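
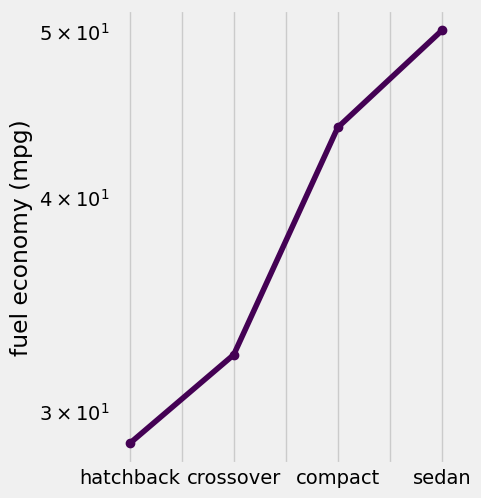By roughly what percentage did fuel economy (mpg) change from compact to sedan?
≈ +13.6%

compact ≈ 44, sedan ≈ 50; (50 − 44) / 44 ≈ +13.6%.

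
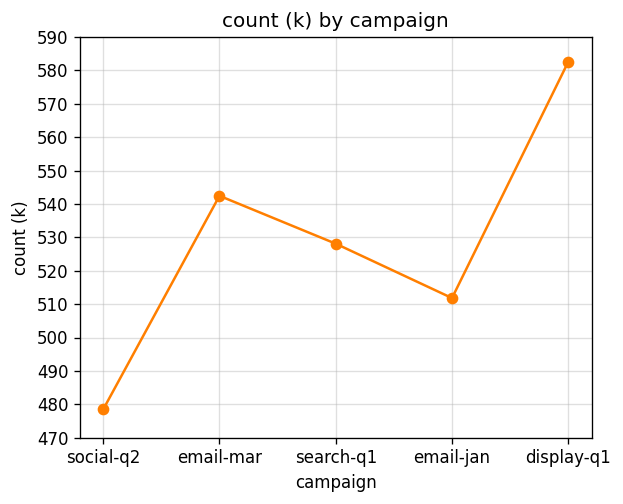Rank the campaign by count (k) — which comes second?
email-mar

Top 3: display-q1 ≈ 580, email-mar ≈ 540, search-q1 ≈ 530.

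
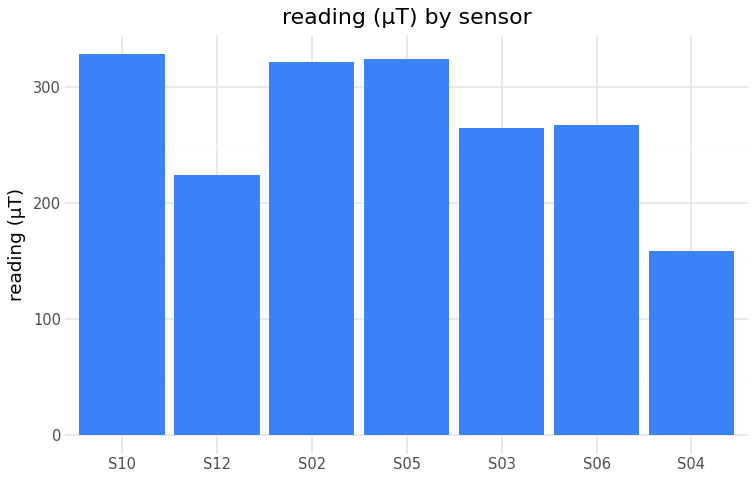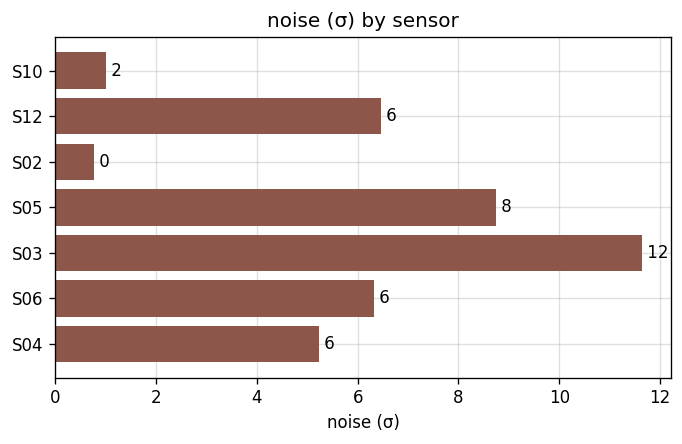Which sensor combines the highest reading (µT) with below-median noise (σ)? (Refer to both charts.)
Chart 2 median noise (σ) ≈ 6; below-median sensors: S10, S02, S04. Among those, S10 has the highest reading (µT) (≈ 350).

S10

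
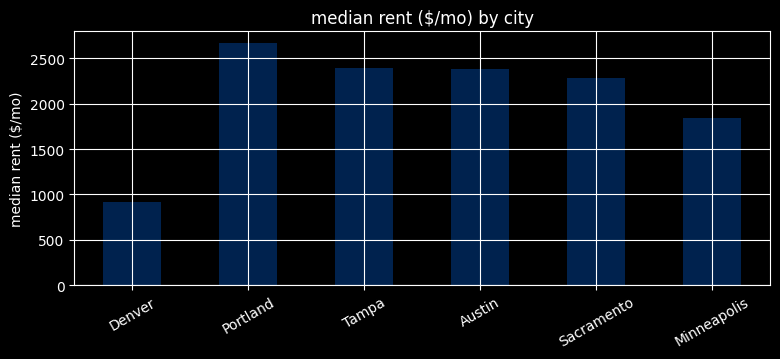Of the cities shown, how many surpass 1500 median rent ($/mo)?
Above 1500: Portland, Tampa, Austin, Sacramento, Minneapolis.

5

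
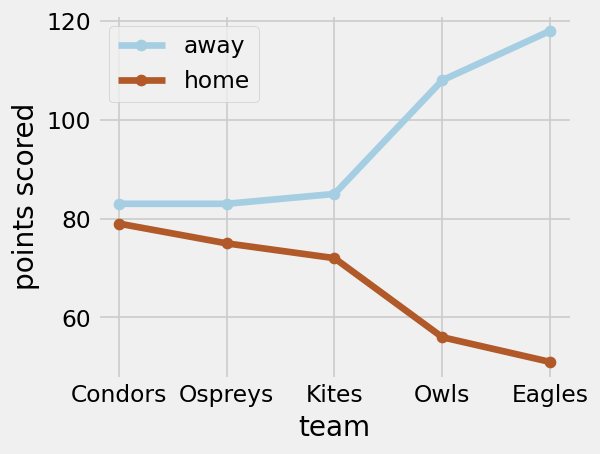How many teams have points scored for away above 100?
Above 100: Owls, Eagles.

2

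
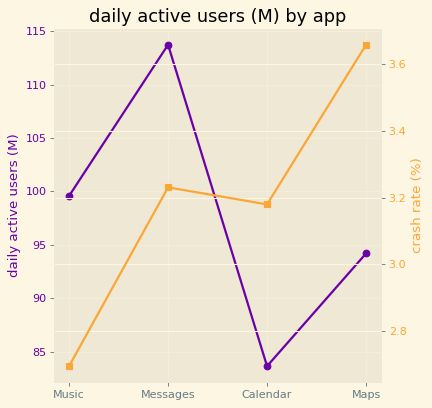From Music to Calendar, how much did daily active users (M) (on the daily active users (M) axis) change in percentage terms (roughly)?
Music ≈ 100, Calendar ≈ 85; (85 − 100) / 100 ≈ -15%.

≈ -15%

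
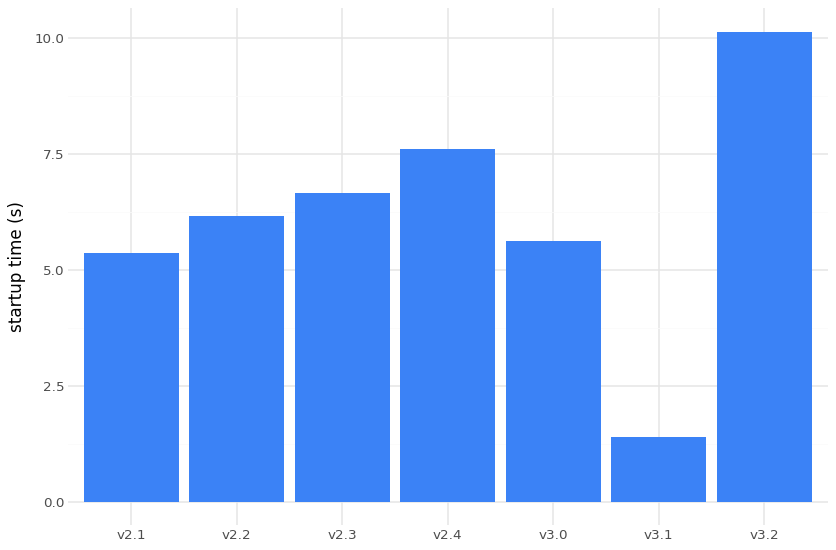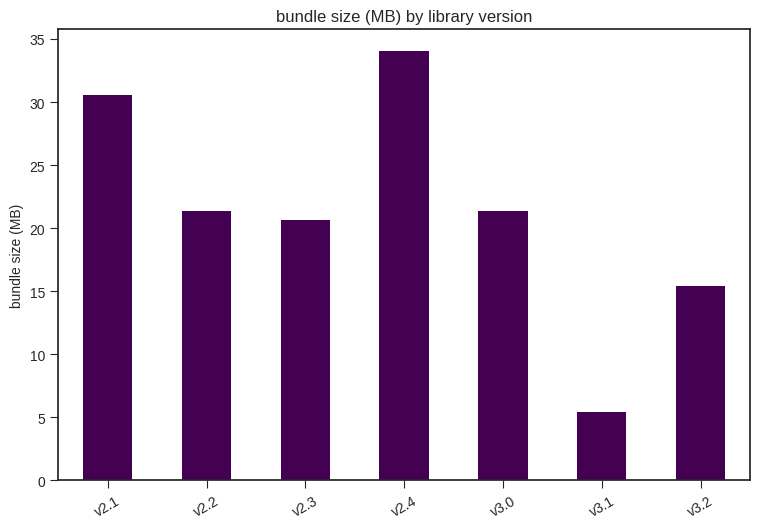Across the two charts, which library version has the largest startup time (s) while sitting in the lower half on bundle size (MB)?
v3.2

Chart 2 median bundle size (MB) ≈ 20; below-median library versions: v2.3, v3.1, v3.2. Among those, v3.2 has the highest startup time (s) (≈ 10).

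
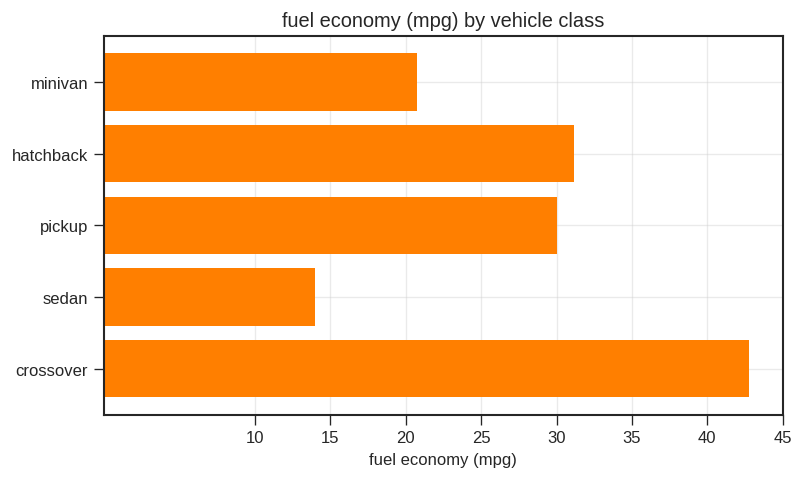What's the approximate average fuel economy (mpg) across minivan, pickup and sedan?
(20 + 30 + 15) / 3 ≈ 22.

≈ 22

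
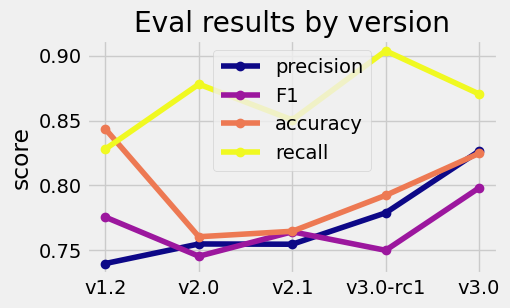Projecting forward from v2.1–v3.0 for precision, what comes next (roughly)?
Last three: 0.76, 0.78, 0.82 → slope ≈ 0.03/step → next ≈ 0.85.

≈ 0.85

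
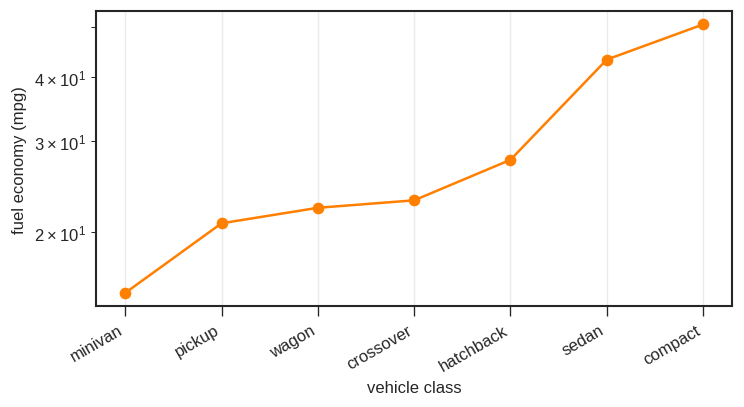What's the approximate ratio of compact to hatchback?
compact ≈ 50, hatchback ≈ 30; 50/30 ≈ 1.67.

≈ 1.67×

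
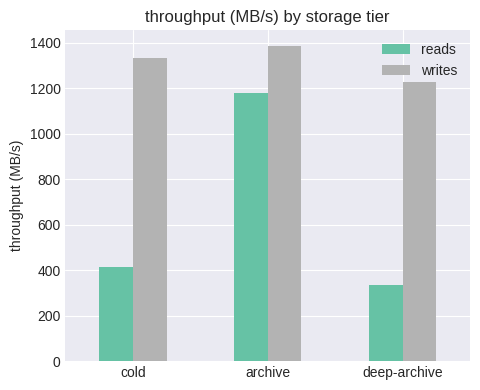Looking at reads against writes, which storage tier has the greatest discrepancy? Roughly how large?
cold: reads ≈ 400, writes ≈ 1400 → gap ≈ 1000. Next-largest (deep-archive) is only ≈ 800.

cold, ≈ 1000 MB/s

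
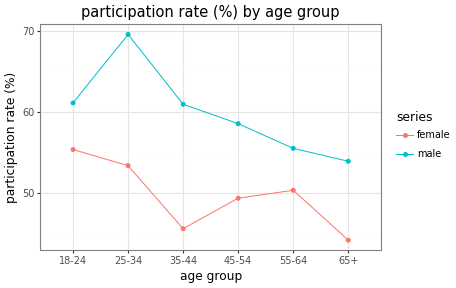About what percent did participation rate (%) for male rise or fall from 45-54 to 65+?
45-54 ≈ 60, 65+ ≈ 55; (55 − 60) / 60 ≈ -8.3%.

≈ -8.3%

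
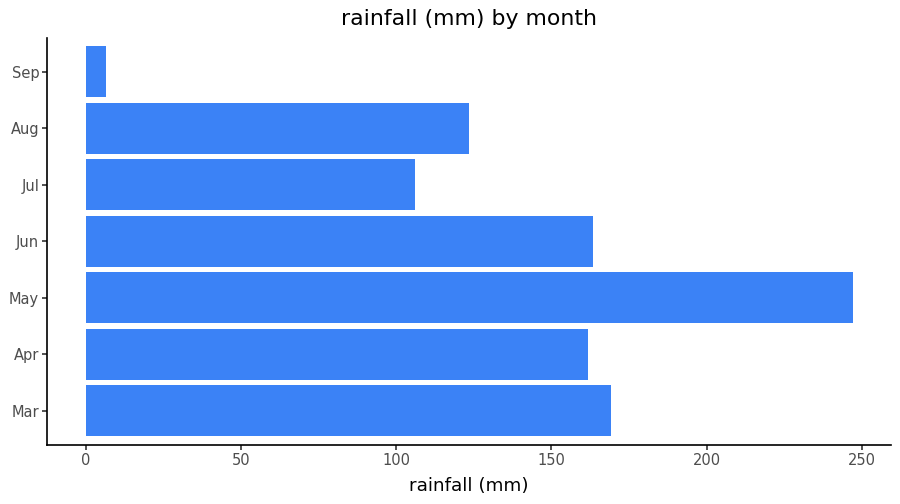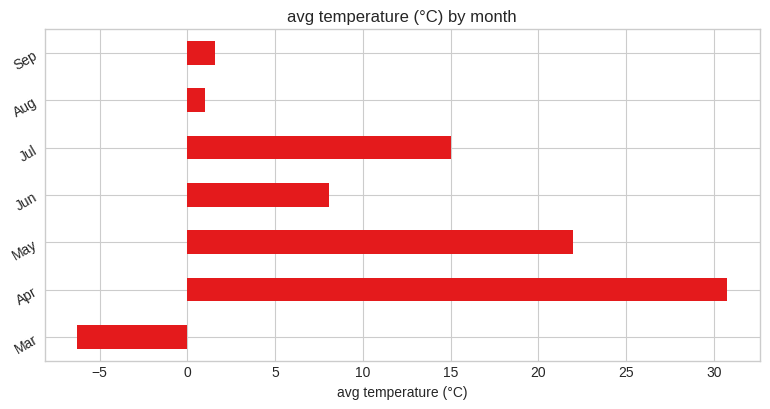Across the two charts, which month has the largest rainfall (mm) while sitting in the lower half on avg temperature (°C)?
Chart 2 median avg temperature (°C) ≈ 10; below-median months: Mar, Aug, Sep. Among those, Mar has the highest rainfall (mm) (≈ 175).

Mar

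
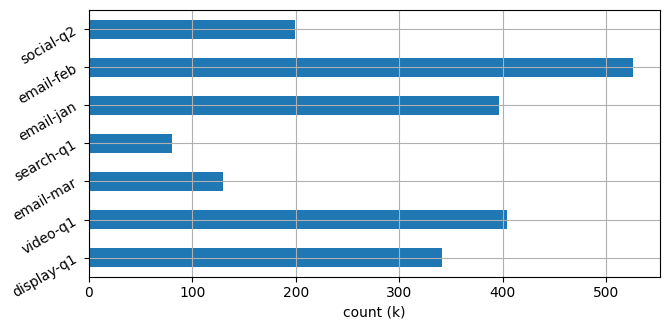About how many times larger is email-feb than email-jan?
email-feb ≈ 550, email-jan ≈ 400; 550/400 ≈ 1.38.

≈ 1.38×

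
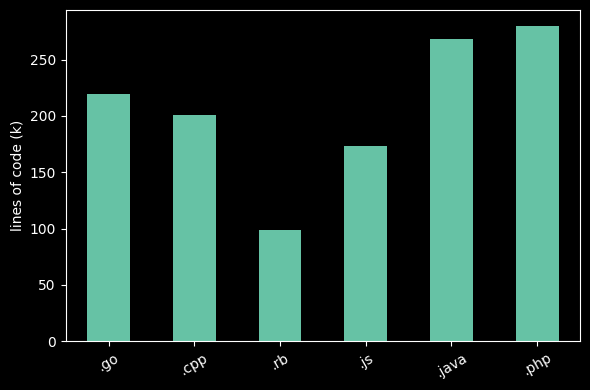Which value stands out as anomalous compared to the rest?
.rb

.rb ≈ 100; the rest sit between ≈ 175 and ≈ 275.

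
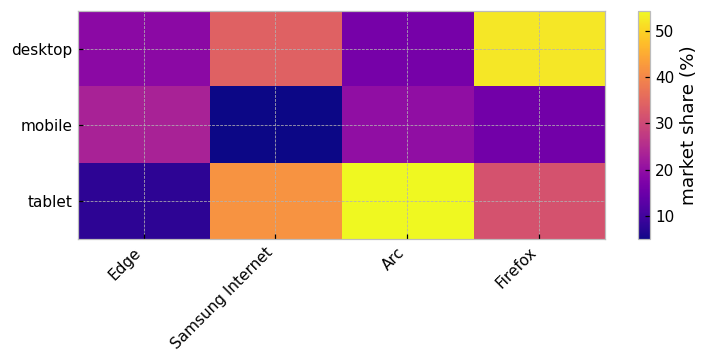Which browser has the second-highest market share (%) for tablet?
Top 3 for tablet: Arc ≈ 55, Samsung Internet ≈ 40, Firefox ≈ 30.

Samsung Internet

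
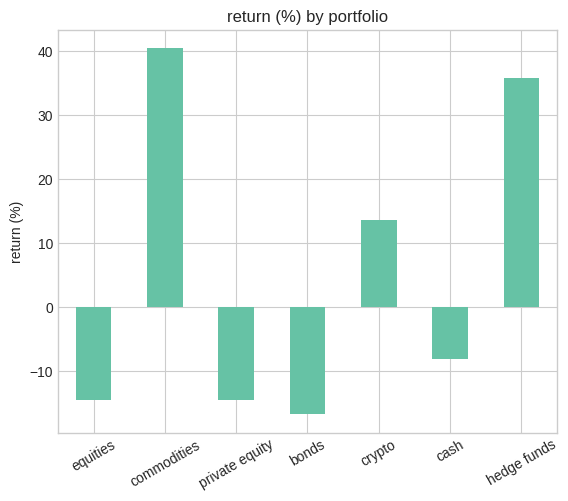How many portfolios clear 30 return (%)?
2

Above 30: commodities, hedge funds.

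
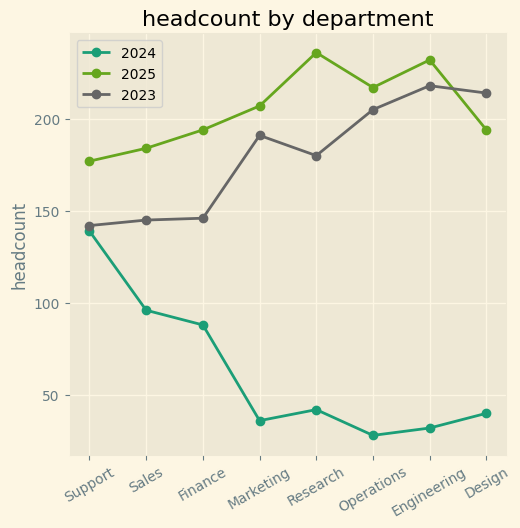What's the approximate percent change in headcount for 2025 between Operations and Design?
≈ -9.1%

Operations ≈ 220, Design ≈ 200; (200 − 220) / 220 ≈ -9.1%.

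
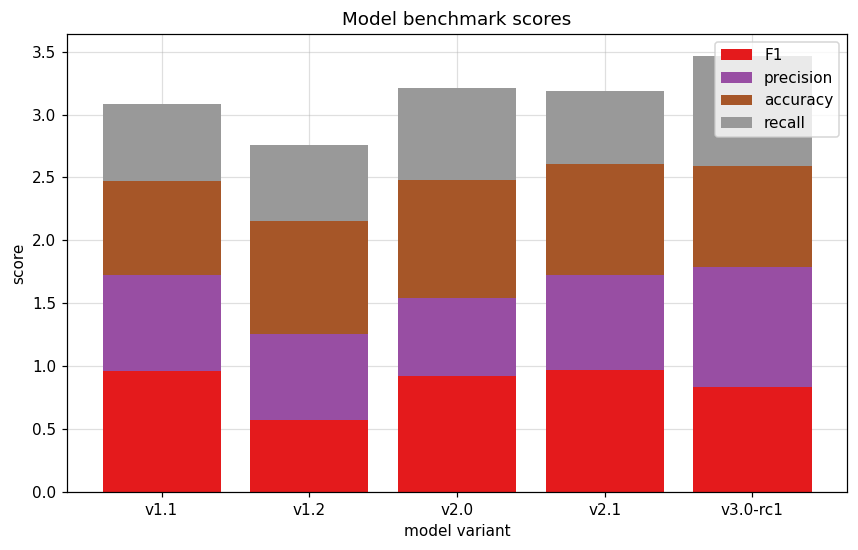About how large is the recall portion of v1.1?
≈ 0.5

recall top ≈ 3.0, bottom ≈ 2.5; segment ≈ 0.5.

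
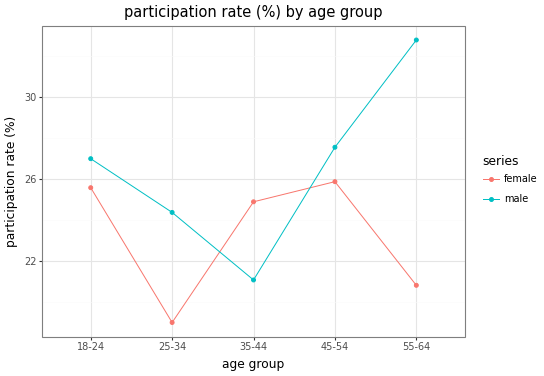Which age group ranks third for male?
18-24

Top 4 for male: 55-64 ≈ 32, 45-54 ≈ 28, 18-24 ≈ 26, 25-34 ≈ 24.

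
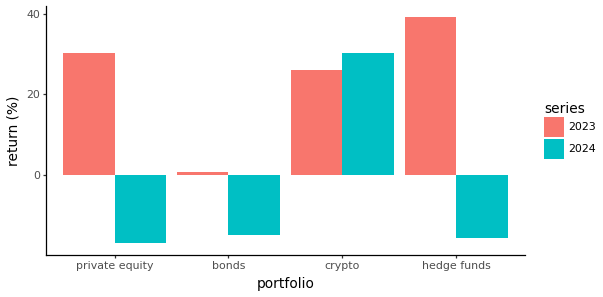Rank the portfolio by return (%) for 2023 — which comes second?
Top 3 for 2023: hedge funds ≈ 40, private equity ≈ 30, crypto ≈ 25.

private equity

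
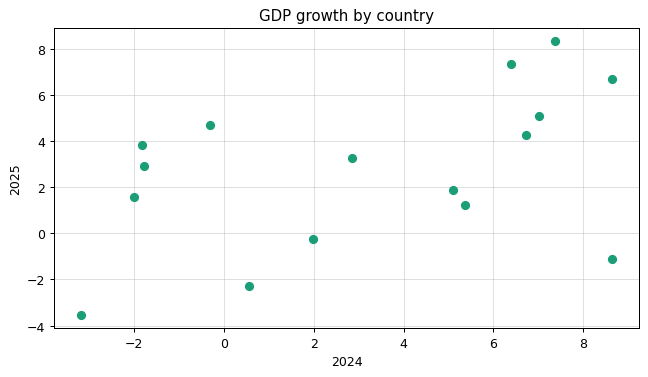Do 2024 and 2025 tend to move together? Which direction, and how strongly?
positive, moderate

Points are positively correlated; moderate (|r| ≈ 0.5).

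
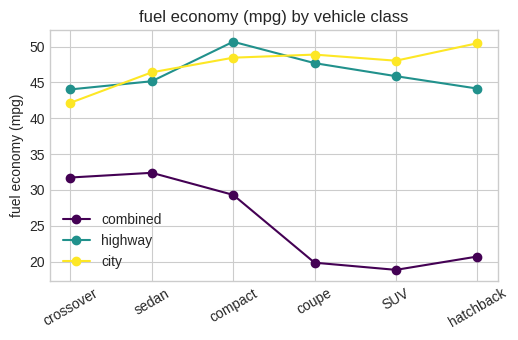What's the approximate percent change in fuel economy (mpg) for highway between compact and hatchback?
compact ≈ 50, hatchback ≈ 45; (45 − 50) / 50 ≈ -10%.

≈ -10%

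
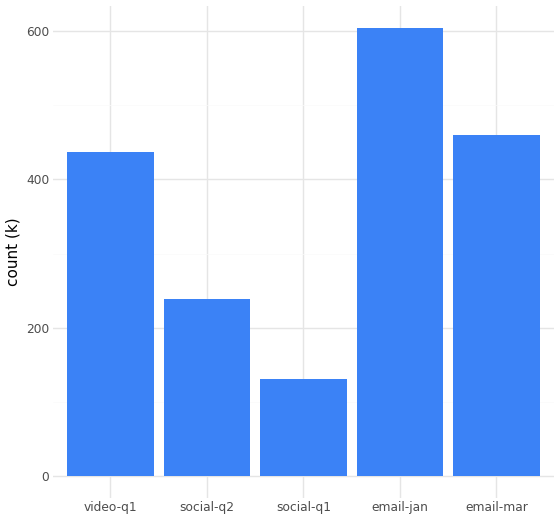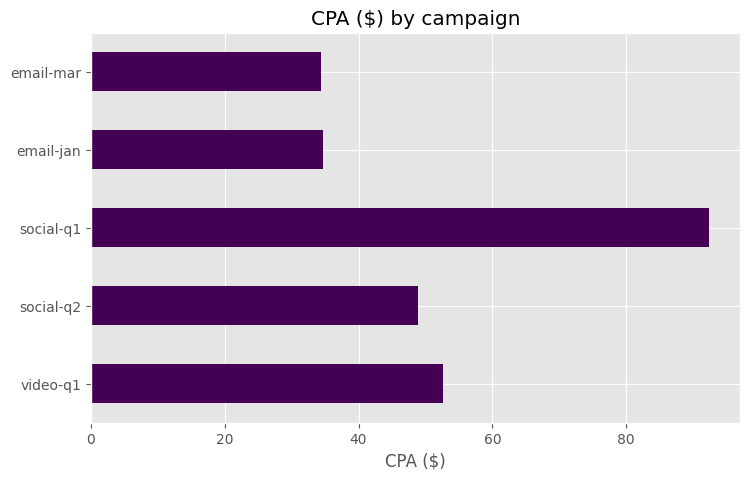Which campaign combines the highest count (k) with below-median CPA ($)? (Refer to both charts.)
Chart 2 median CPA ($) ≈ 50; below-median campaigns: email-jan, email-mar. Among those, email-jan has the highest count (k) (≈ 600).

email-jan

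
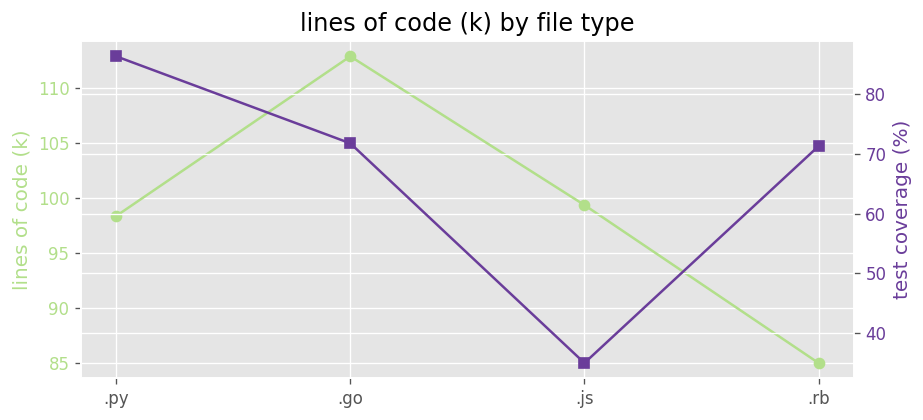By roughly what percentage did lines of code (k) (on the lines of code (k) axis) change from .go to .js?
≈ -13%

.go ≈ 115, .js ≈ 100; (100 − 115) / 115 ≈ -13%.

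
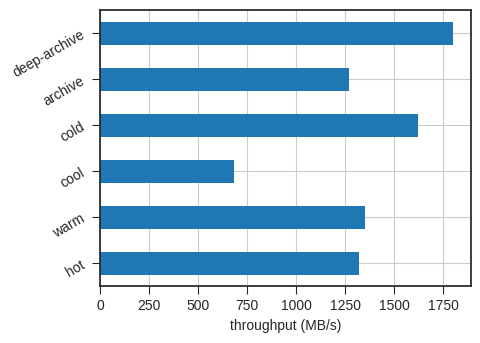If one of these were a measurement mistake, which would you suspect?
cool ≈ 600; the rest sit between ≈ 1200 and ≈ 1800.

cool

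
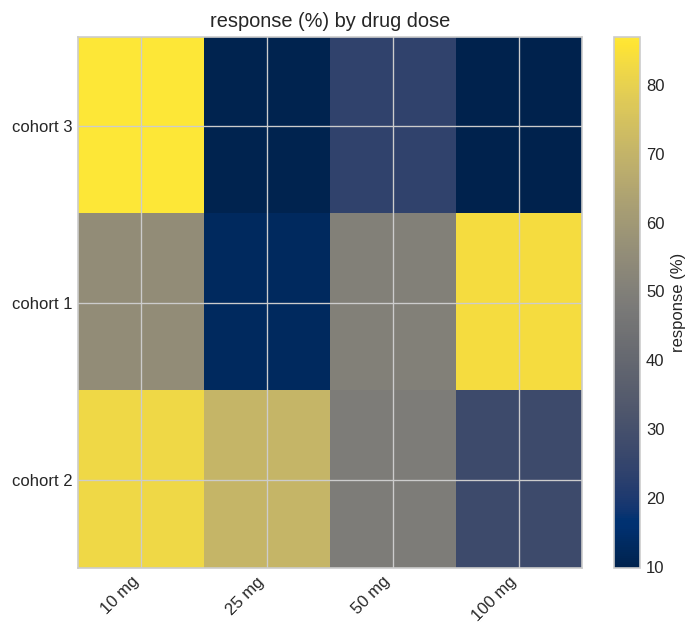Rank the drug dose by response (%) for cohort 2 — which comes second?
Top 3 for cohort 2: 10 mg ≈ 80, 25 mg ≈ 70, 50 mg ≈ 50.

25 mg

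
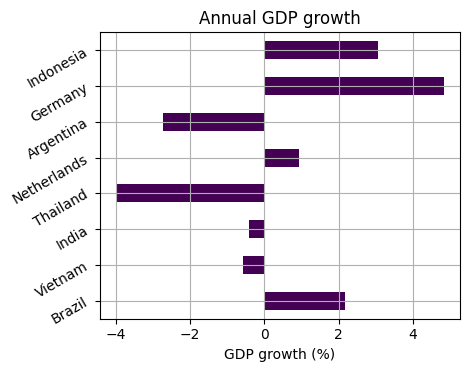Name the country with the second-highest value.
Indonesia

Top 3: Germany ≈ 5, Indonesia ≈ 3, Brazil ≈ 2.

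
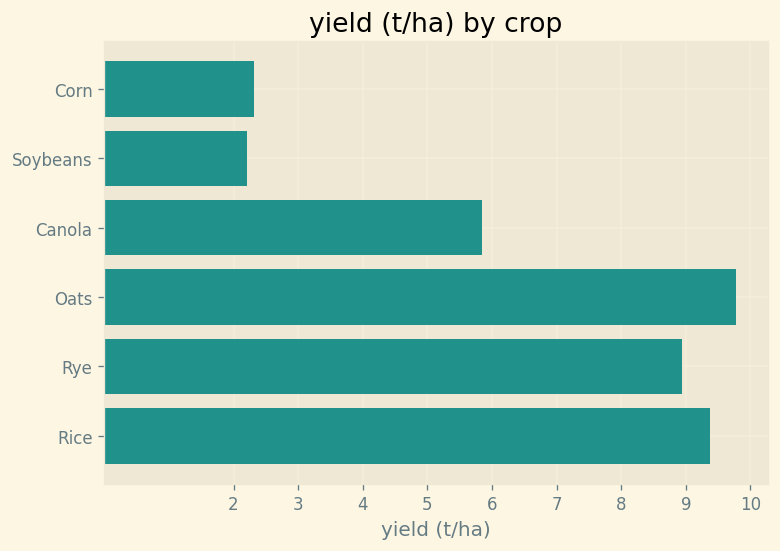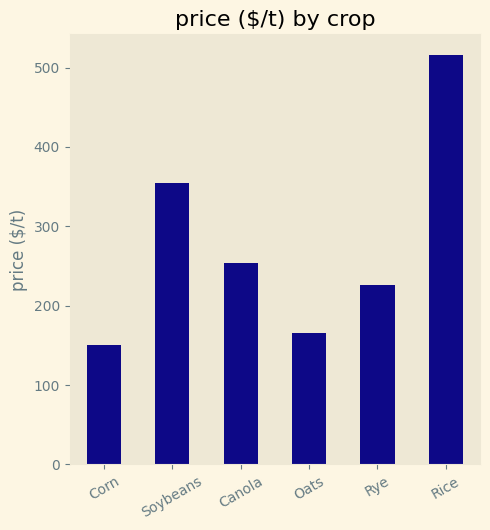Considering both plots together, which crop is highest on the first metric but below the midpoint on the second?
Oats

Chart 2 median price ($/t) ≈ 250; below-median crops: Corn, Oats, Rye. Among those, Oats has the highest yield (t/ha) (≈ 10).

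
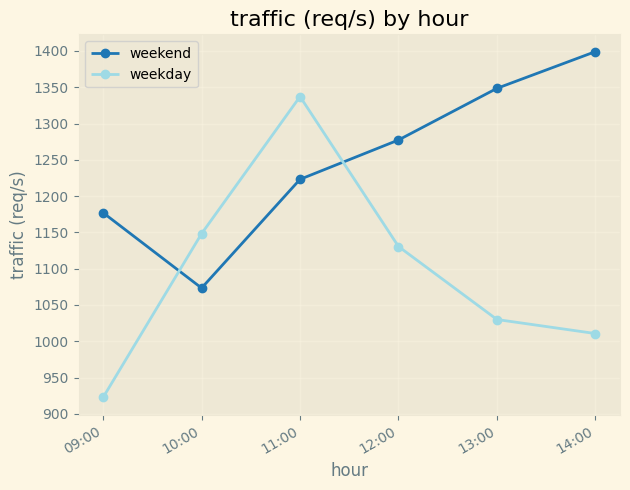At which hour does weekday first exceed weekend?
09:00: weekday ≈ 900 vs weekend ≈ 1200 (not yet); 10:00: weekday ≈ 1150 vs weekend ≈ 1050 (first crossover).

10:00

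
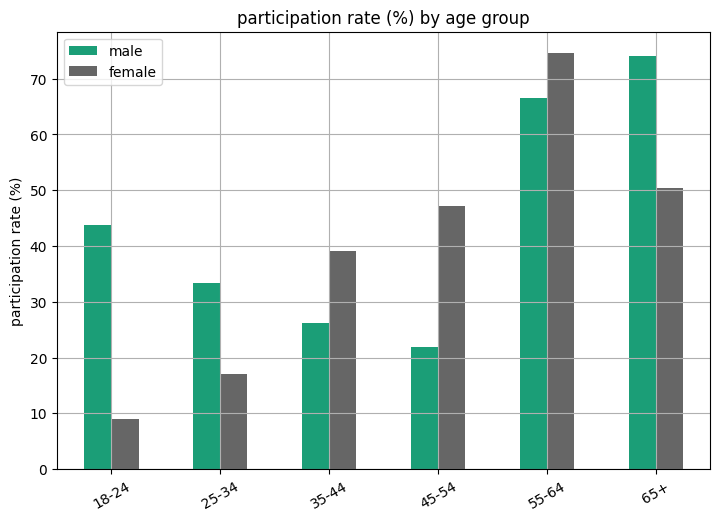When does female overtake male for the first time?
35-44

25-34: female ≈ 20 vs male ≈ 30 (not yet); 35-44: female ≈ 40 vs male ≈ 30 (first crossover).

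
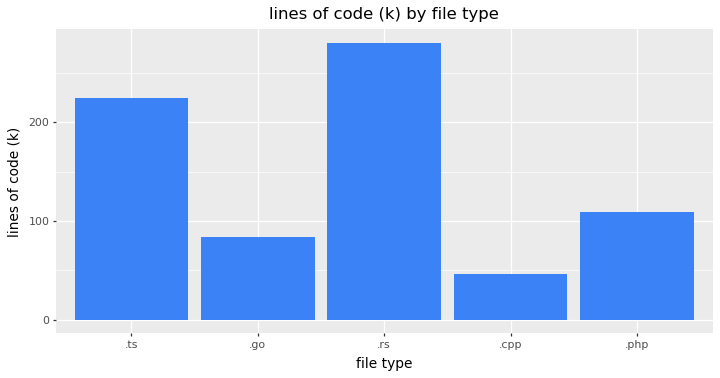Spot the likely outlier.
.rs

.rs ≈ 275; the rest sit between ≈ 50 and ≈ 225.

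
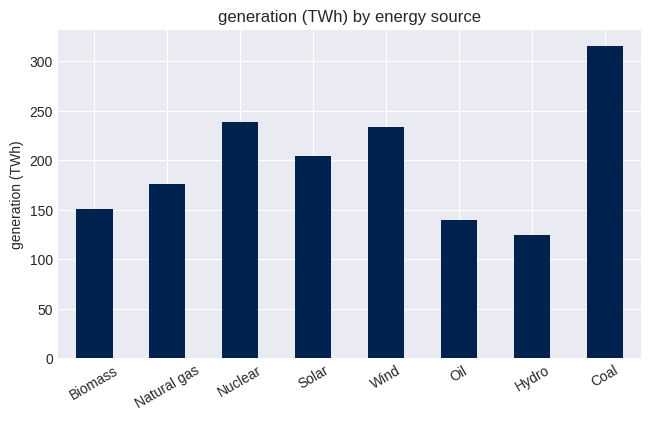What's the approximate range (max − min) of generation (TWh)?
Max Coal ≈ 300, min Hydro ≈ 100; range ≈ 200.

≈ 200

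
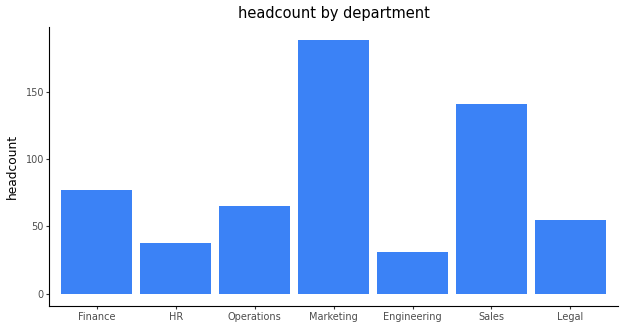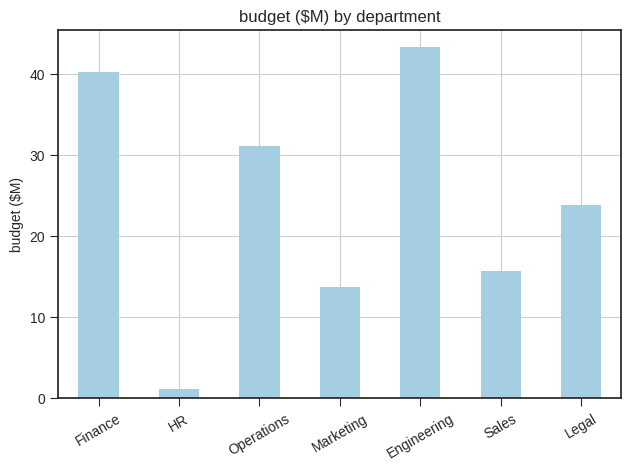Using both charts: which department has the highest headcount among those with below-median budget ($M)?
Marketing

Chart 2 median budget ($M) ≈ 25; below-median departments: HR, Marketing, Sales. Among those, Marketing has the highest headcount (≈ 180).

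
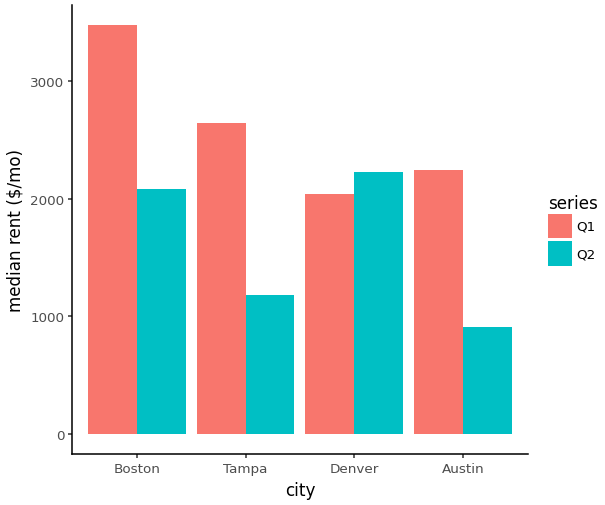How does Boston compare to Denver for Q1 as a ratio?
Boston ≈ 3500, Denver ≈ 2000; 3500/2000 ≈ 1.75.

≈ 1.75×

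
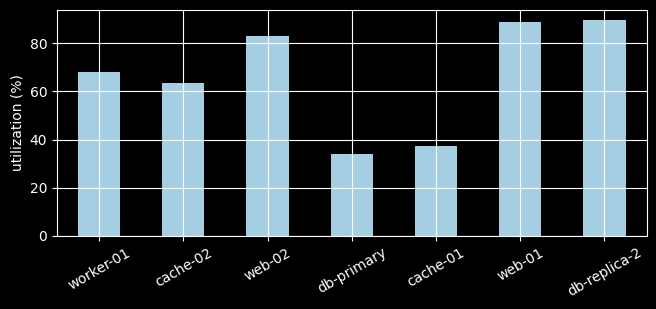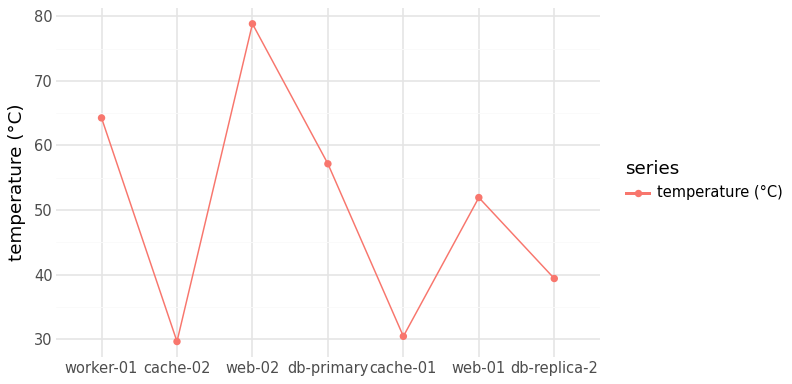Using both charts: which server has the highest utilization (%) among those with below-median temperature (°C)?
db-replica-2

Chart 2 median temperature (°C) ≈ 50; below-median servers: cache-02, cache-01, db-replica-2. Among those, db-replica-2 has the highest utilization (%) (≈ 90).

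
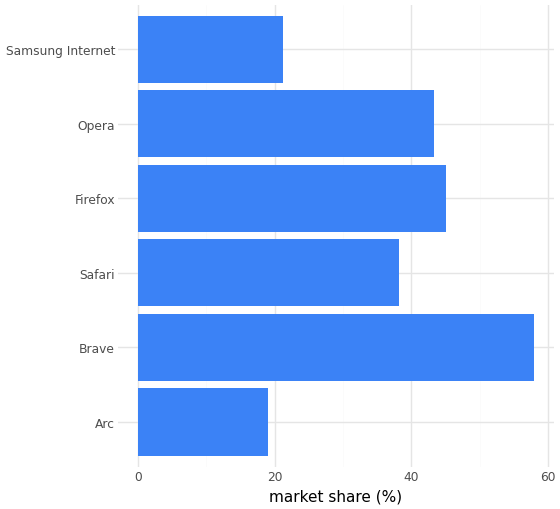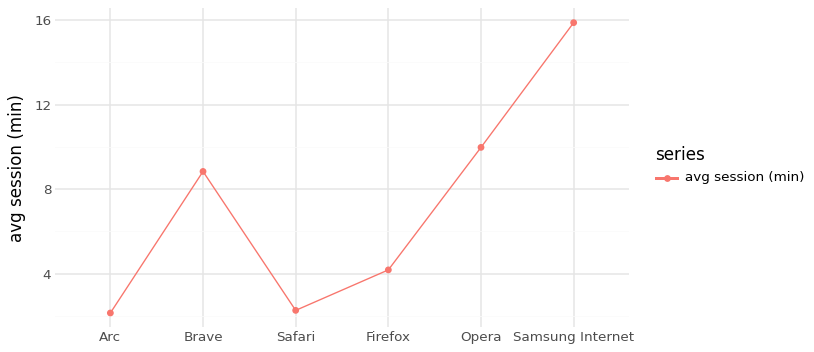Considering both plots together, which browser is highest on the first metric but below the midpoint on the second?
Chart 2 median avg session (min) ≈ 6; below-median browsers: Arc, Safari, Firefox. Among those, Firefox has the highest market share (%) (≈ 50).

Firefox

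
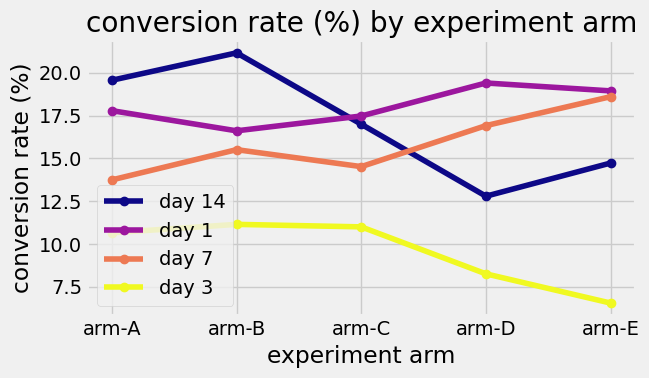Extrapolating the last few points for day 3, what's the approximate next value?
Last three: 12, 8, 6 → slope ≈ -3/step → next ≈ 3.

≈ 3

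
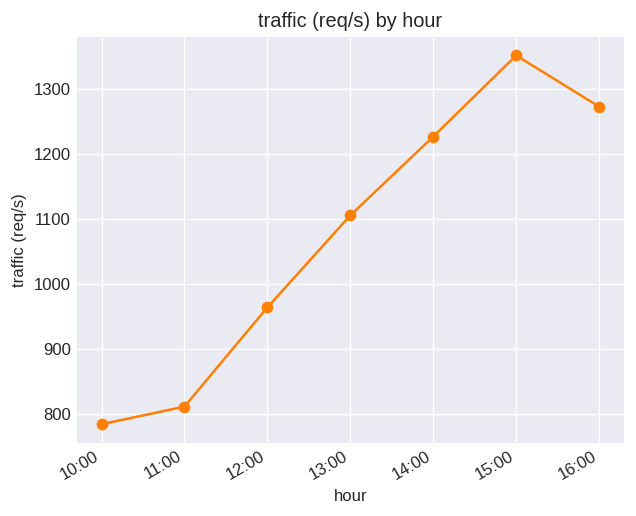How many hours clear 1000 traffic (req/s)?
4

Above 1000: 13:00, 14:00, 15:00, 16:00.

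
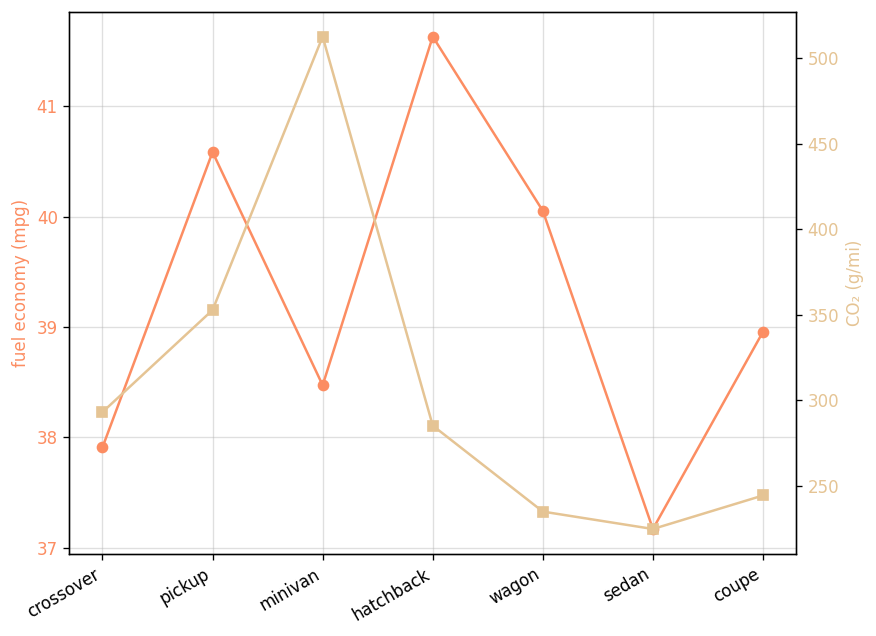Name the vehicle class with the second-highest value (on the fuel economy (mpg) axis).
pickup

Top 3 (on the fuel economy (mpg) axis): hatchback ≈ 41.5, pickup ≈ 40.5, wagon ≈ 40.0.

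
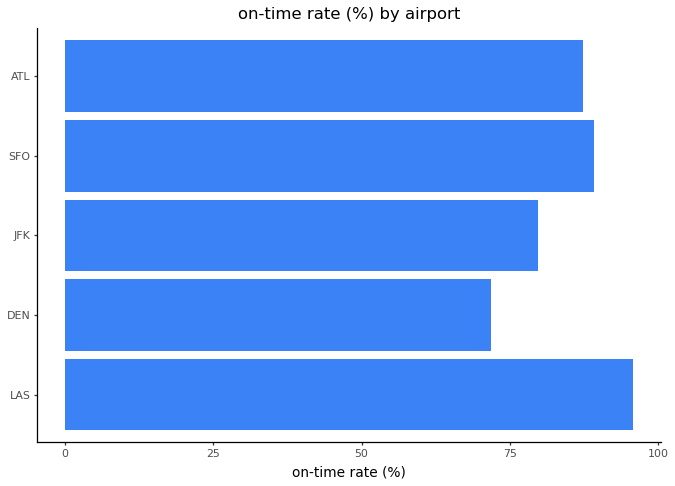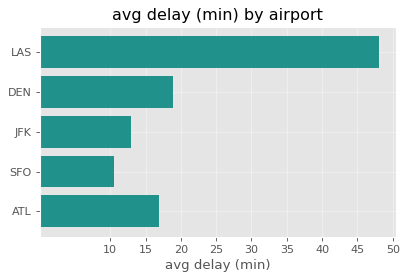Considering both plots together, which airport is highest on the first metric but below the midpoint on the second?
SFO

Chart 2 median avg delay (min) ≈ 15; below-median airports: JFK, SFO. Among those, SFO has the highest on-time rate (%) (≈ 90).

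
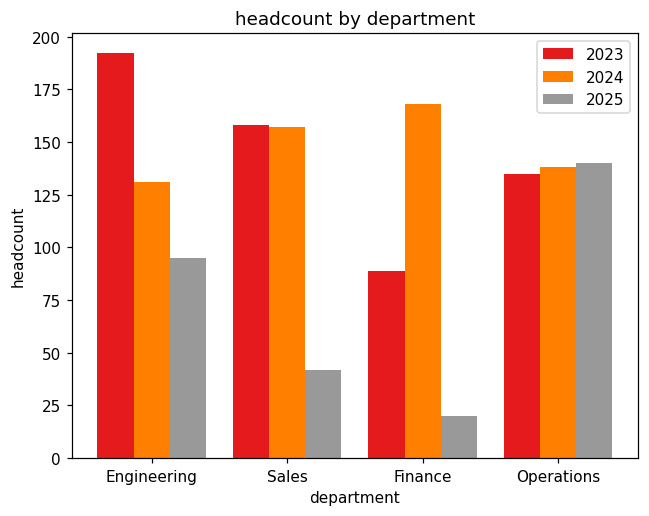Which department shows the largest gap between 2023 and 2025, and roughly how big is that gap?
Sales: 2023 ≈ 160, 2025 ≈ 40 → gap ≈ 120. Next-largest (Engineering) is only ≈ 100.

Sales, ≈ 120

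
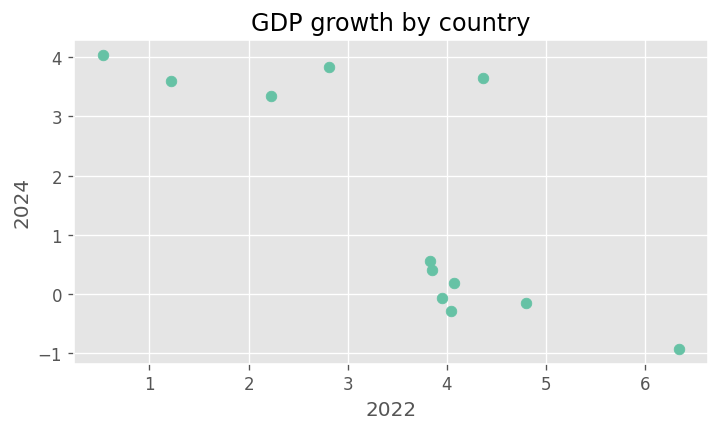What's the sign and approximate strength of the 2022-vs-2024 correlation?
Points are negatively correlated; strong (|r| ≈ 0.8).

negative, strong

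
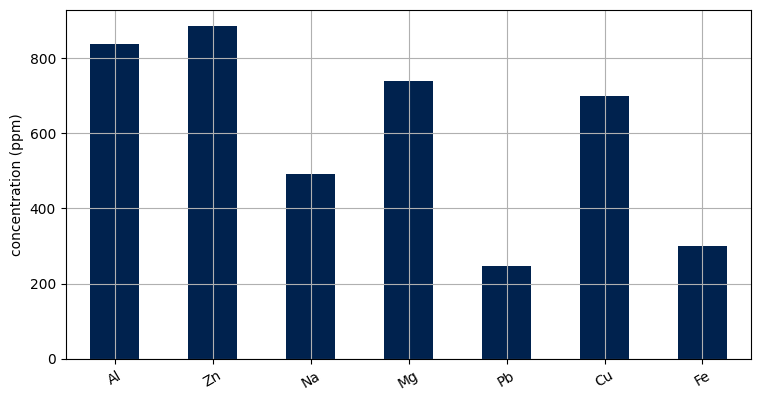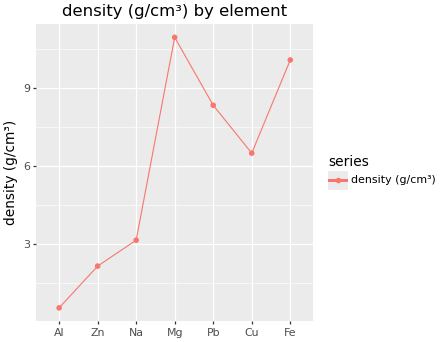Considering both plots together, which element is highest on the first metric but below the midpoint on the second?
Zn

Chart 2 median density (g/cm³) ≈ 6; below-median elements: Al, Zn, Na. Among those, Zn has the highest concentration (ppm) (≈ 900).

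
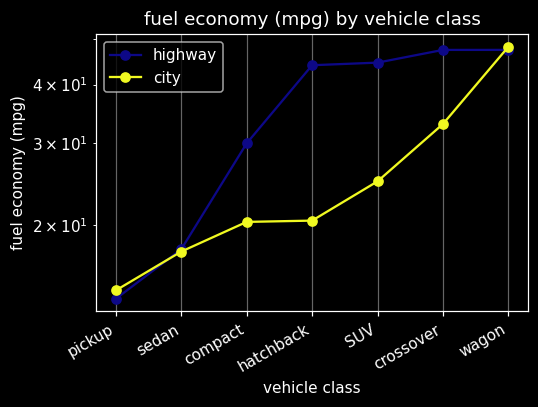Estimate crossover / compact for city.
≈ 1.75×

crossover ≈ 35, compact ≈ 20; 35/20 ≈ 1.75.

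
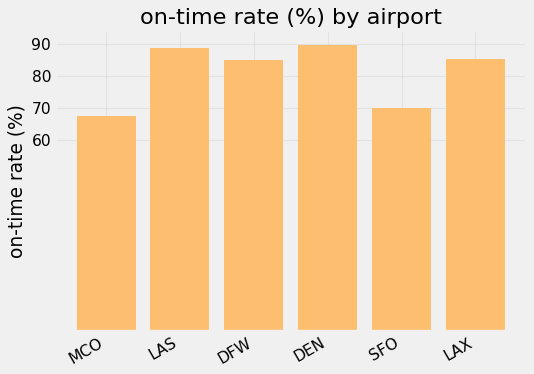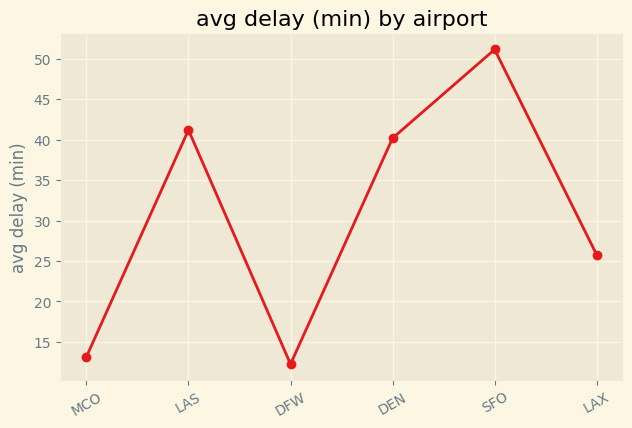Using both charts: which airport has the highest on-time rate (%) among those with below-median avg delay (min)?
LAX

Chart 2 median avg delay (min) ≈ 35; below-median airports: MCO, DFW, LAX. Among those, LAX has the highest on-time rate (%) (≈ 90).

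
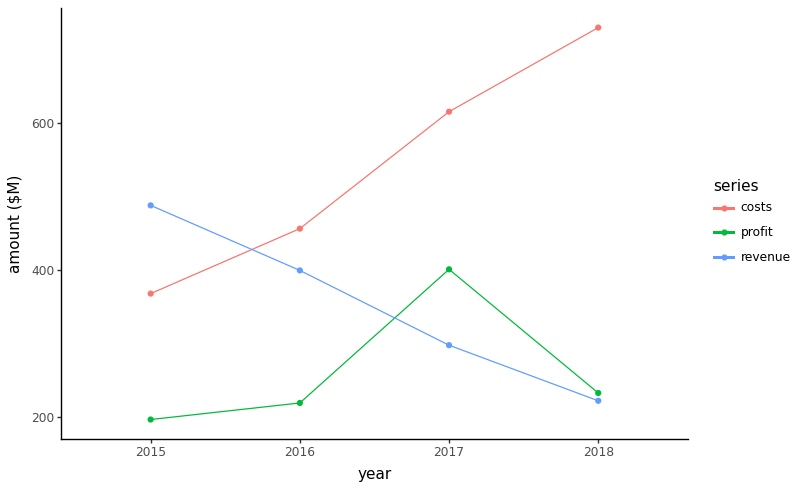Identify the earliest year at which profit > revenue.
2016: profit ≈ 200 vs revenue ≈ 400 (not yet); 2017: profit ≈ 400 vs revenue ≈ 300 (first crossover).

2017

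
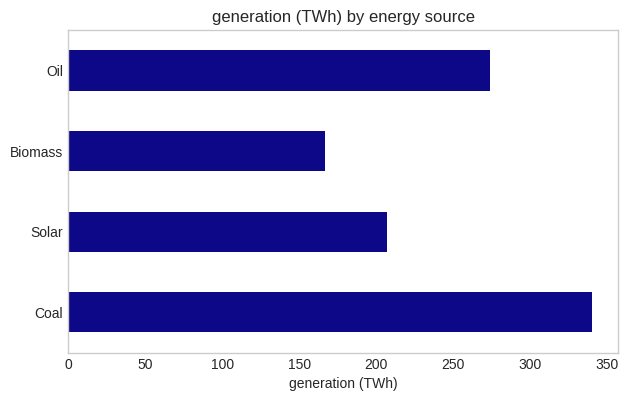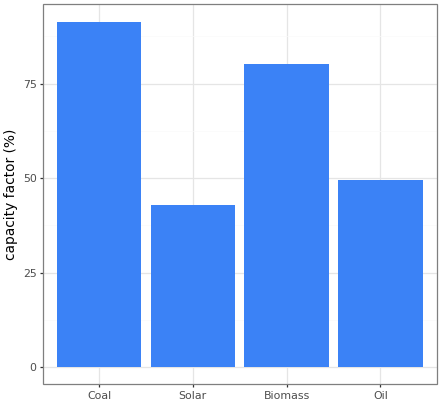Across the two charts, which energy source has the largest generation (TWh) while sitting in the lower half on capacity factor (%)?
Chart 2 median capacity factor (%) ≈ 60; below-median energy sources: Solar, Oil. Among those, Oil has the highest generation (TWh) (≈ 250).

Oil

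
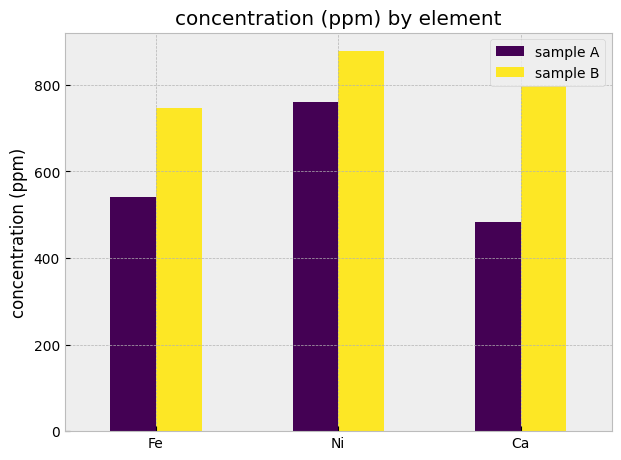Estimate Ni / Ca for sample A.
Ni ≈ 800, Ca ≈ 500; 800/500 ≈ 1.6.

≈ 1.6×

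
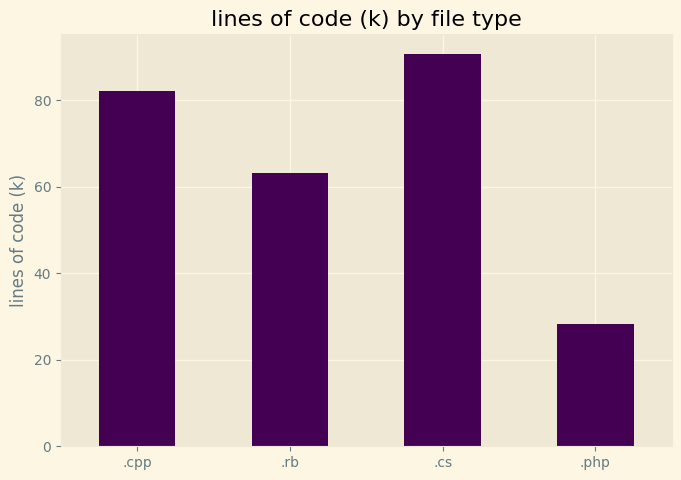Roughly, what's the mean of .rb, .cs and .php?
≈ 60

(60 + 90 + 30) / 3 ≈ 60.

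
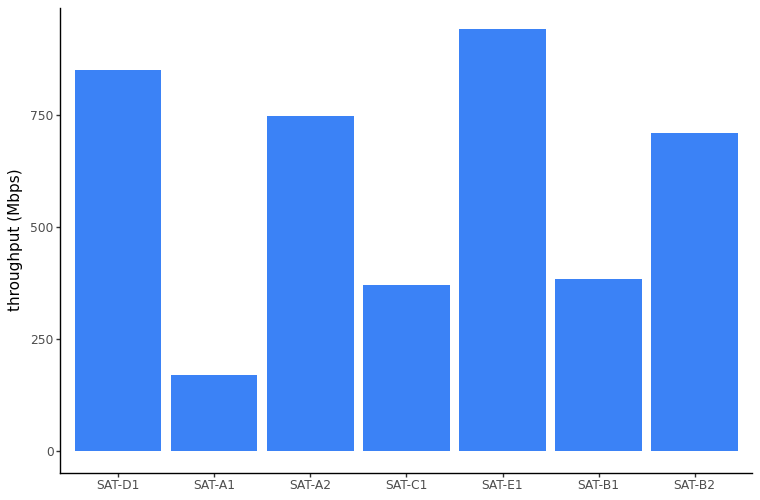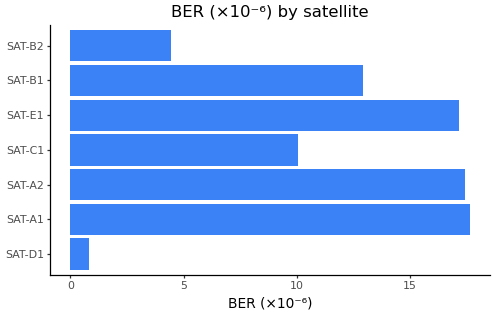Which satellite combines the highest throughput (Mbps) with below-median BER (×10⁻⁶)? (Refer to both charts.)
Chart 2 median BER (×10⁻⁶) ≈ 12; below-median satellites: SAT-D1, SAT-C1, SAT-B2. Among those, SAT-D1 has the highest throughput (Mbps) (≈ 800).

SAT-D1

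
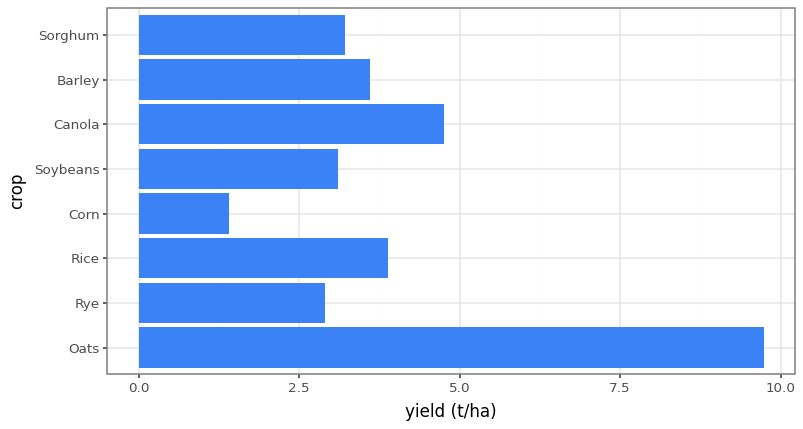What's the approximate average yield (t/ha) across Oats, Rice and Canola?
≈ 6

(10 + 4 + 5) / 3 ≈ 6.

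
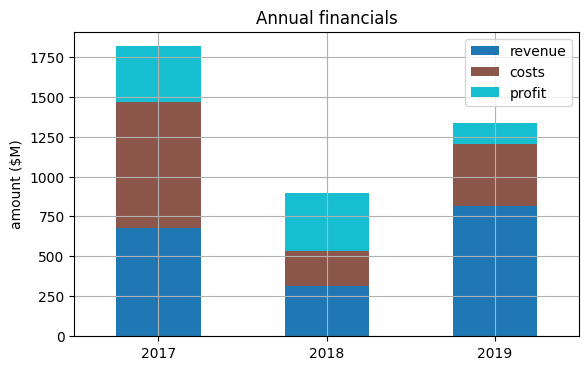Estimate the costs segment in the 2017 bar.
≈ 800

costs top ≈ 1400, bottom ≈ 600; segment ≈ 800.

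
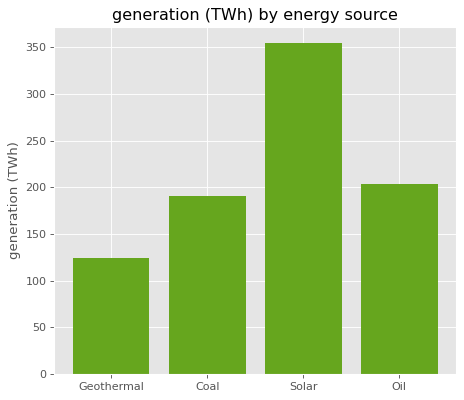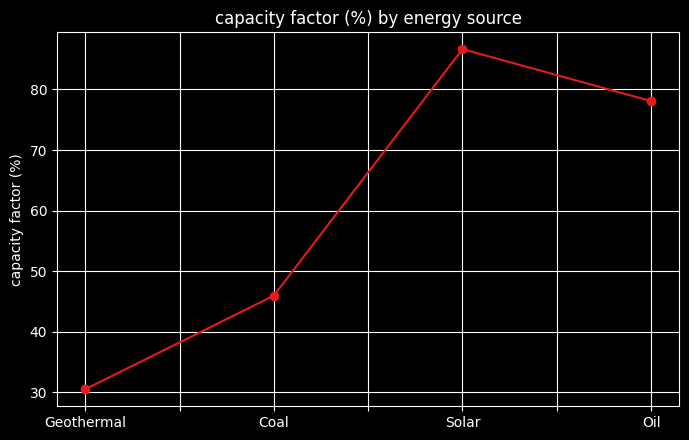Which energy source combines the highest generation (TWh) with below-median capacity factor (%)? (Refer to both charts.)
Coal

Chart 2 median capacity factor (%) ≈ 60; below-median energy sources: Geothermal, Coal. Among those, Coal has the highest generation (TWh) (≈ 200).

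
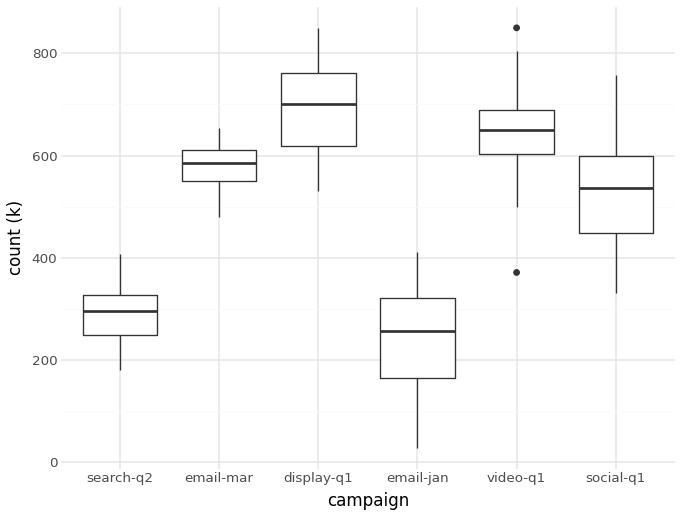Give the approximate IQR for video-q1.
Q3 ≈ 700, Q1 ≈ 600; IQR ≈ 100.

≈ 100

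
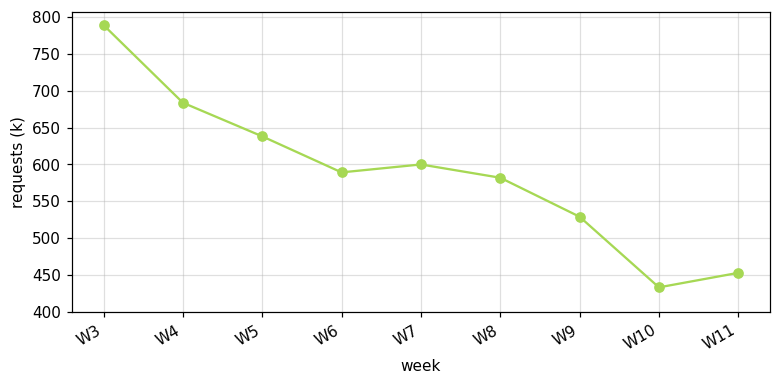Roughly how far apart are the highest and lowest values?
Max W3 ≈ 800, min W10 ≈ 450; range ≈ 350.

≈ 350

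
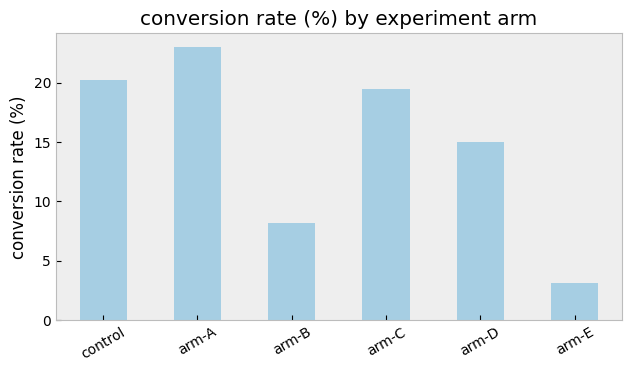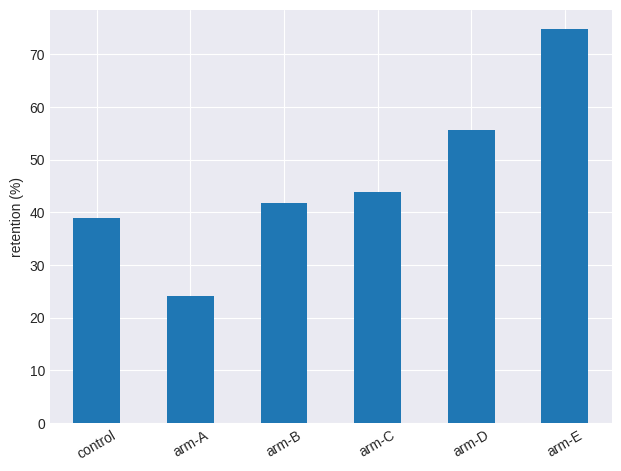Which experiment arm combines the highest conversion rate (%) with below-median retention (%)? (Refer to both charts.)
Chart 2 median retention (%) ≈ 40; below-median experiment arms: control, arm-A, arm-B. Among those, arm-A has the highest conversion rate (%) (≈ 25).

arm-A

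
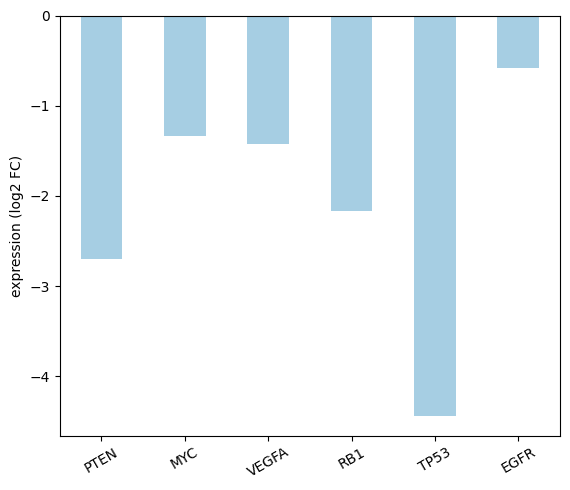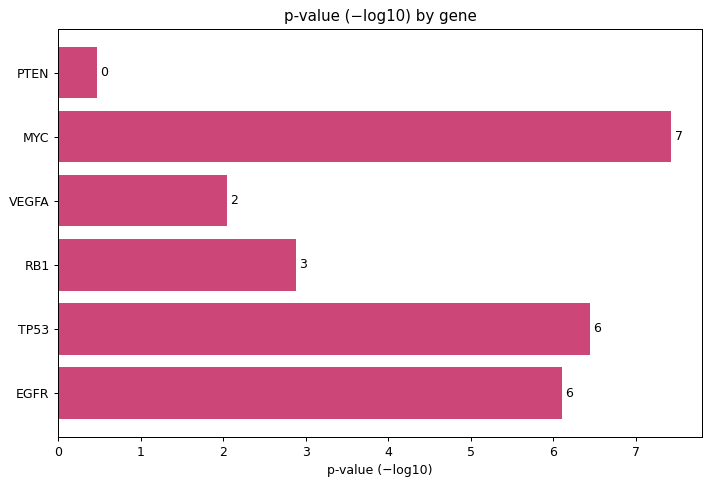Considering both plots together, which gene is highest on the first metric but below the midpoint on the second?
VEGFA

Chart 2 median p-value (−log10) ≈ 4; below-median genes: PTEN, VEGFA, RB1. Among those, VEGFA has the highest expression (log2 FC) (≈ -1).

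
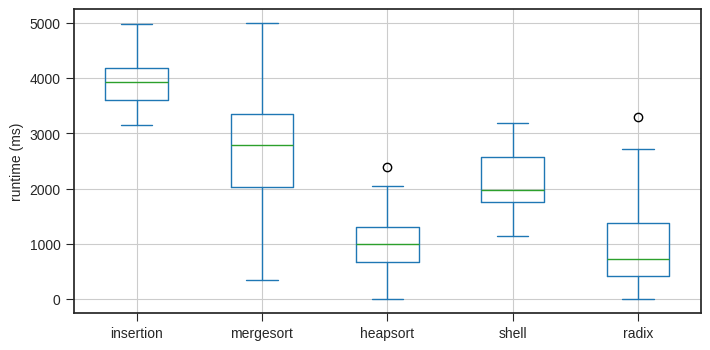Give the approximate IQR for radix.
Q3 ≈ 1500, Q1 ≈ 500; IQR ≈ 1000.

≈ 1000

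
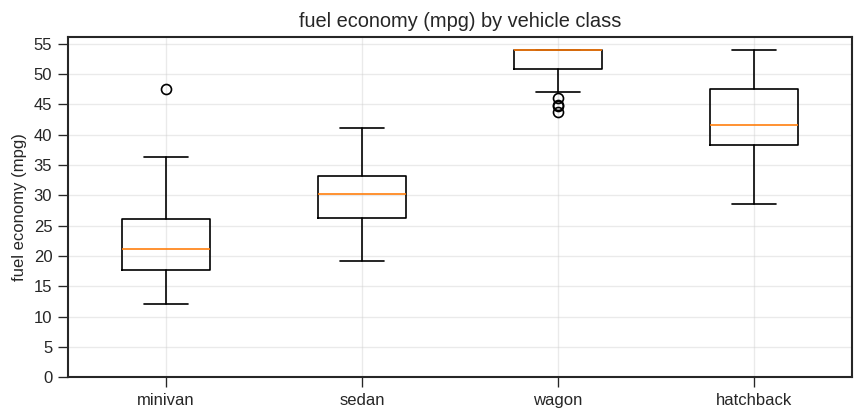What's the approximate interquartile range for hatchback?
Q3 ≈ 50, Q1 ≈ 40; IQR ≈ 10.

≈ 10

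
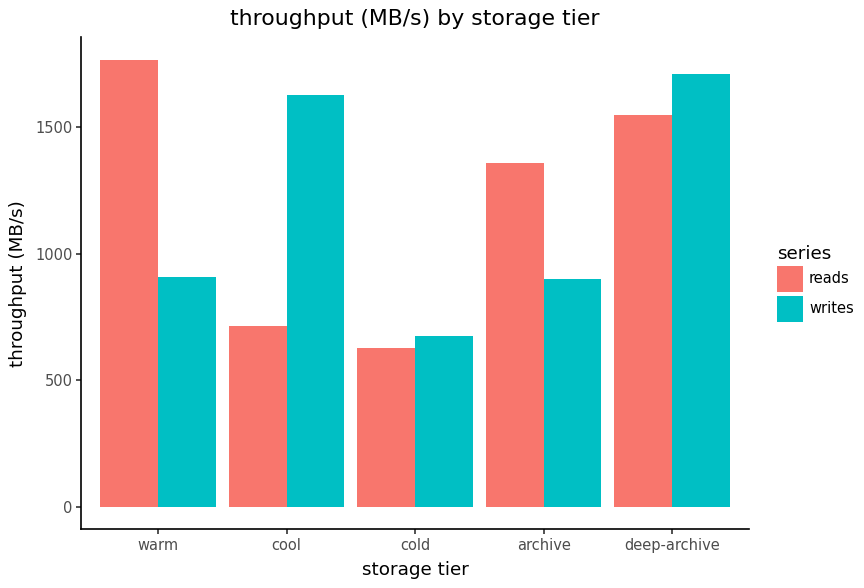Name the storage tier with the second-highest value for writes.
cool

Top 3 for writes: deep-archive ≈ 1800, cool ≈ 1600, warm ≈ 1000.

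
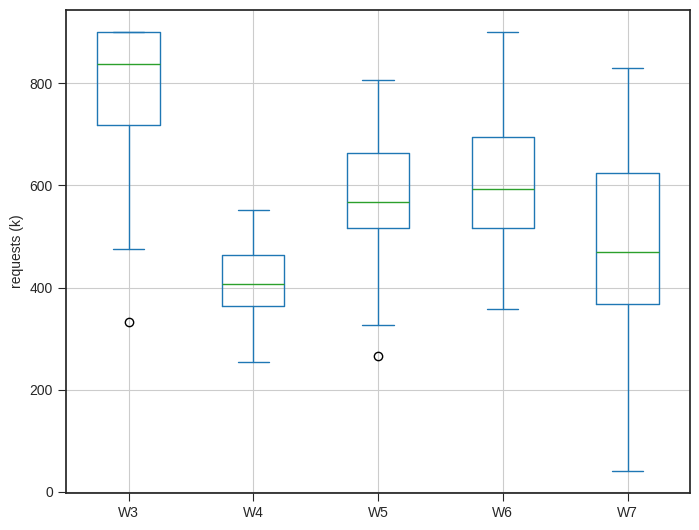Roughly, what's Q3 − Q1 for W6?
Q3 ≈ 700, Q1 ≈ 500; IQR ≈ 200.

≈ 200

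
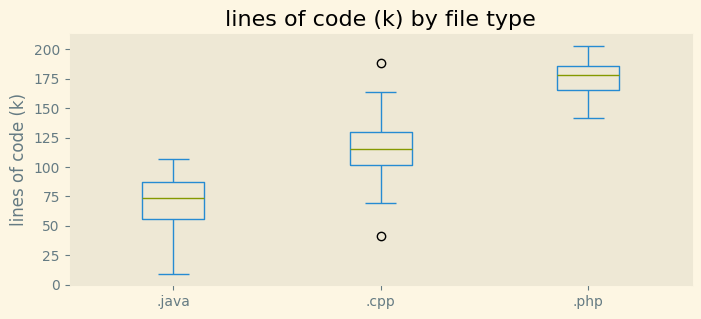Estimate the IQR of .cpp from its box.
≈ 30

Q3 ≈ 130, Q1 ≈ 100; IQR ≈ 30.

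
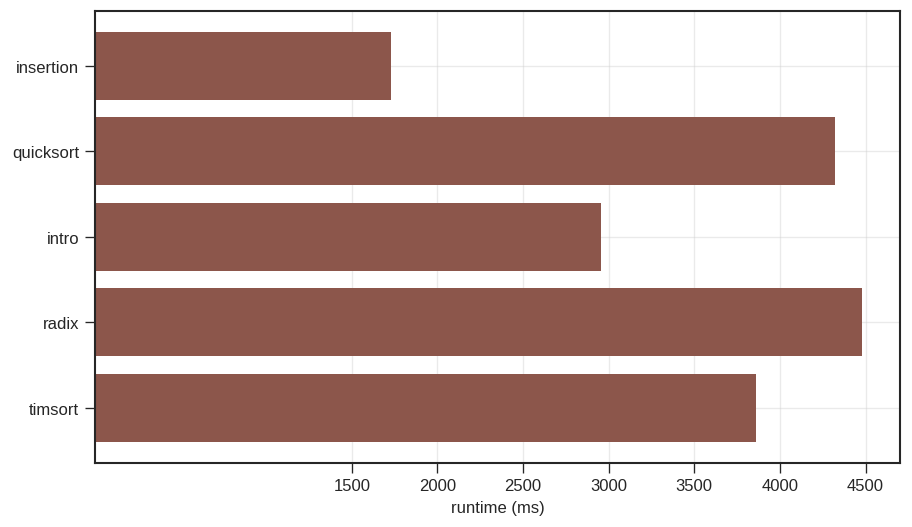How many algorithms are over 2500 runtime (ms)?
4

Above 2500: quicksort, intro, radix, timsort.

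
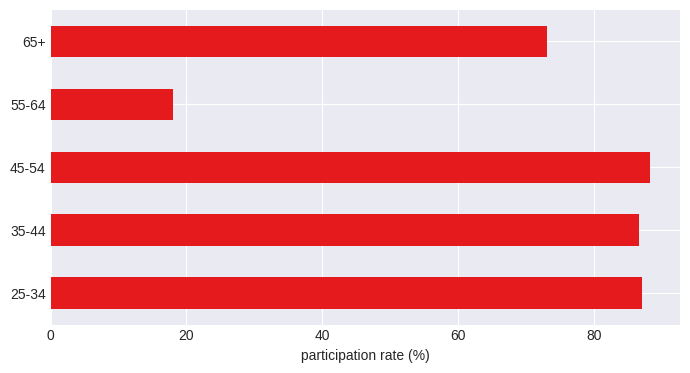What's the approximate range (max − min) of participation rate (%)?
Max 45-54 ≈ 90, min 55-64 ≈ 20; range ≈ 70.

≈ 70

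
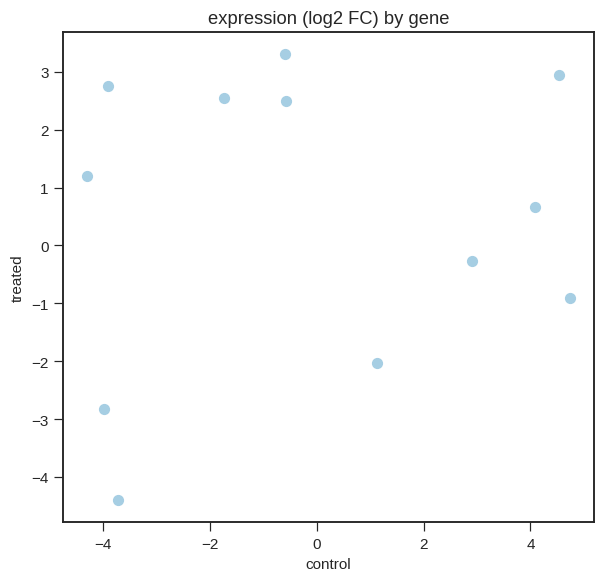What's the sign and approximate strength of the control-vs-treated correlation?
Points are roughly uncorrelated; weak (|r| ≈ 0.1).

no clear correlation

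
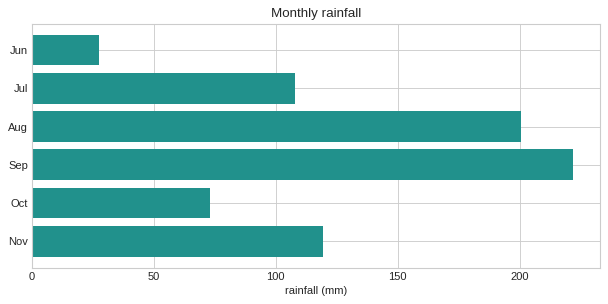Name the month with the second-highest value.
Aug

Top 3: Sep ≈ 220, Aug ≈ 200, Nov ≈ 120.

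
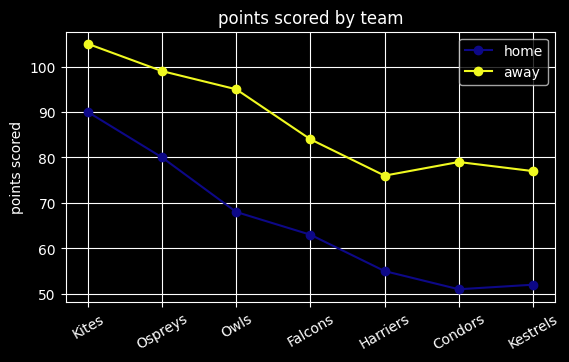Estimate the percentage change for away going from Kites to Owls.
≈ -9.5%

Kites ≈ 105, Owls ≈ 95; (95 − 105) / 105 ≈ -9.5%.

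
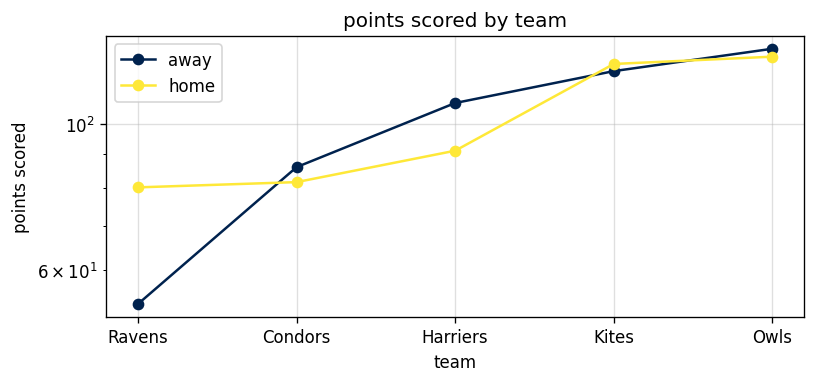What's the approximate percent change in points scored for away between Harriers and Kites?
≈ +9.1%

Harriers ≈ 110, Kites ≈ 120; (120 − 110) / 110 ≈ +9.1%.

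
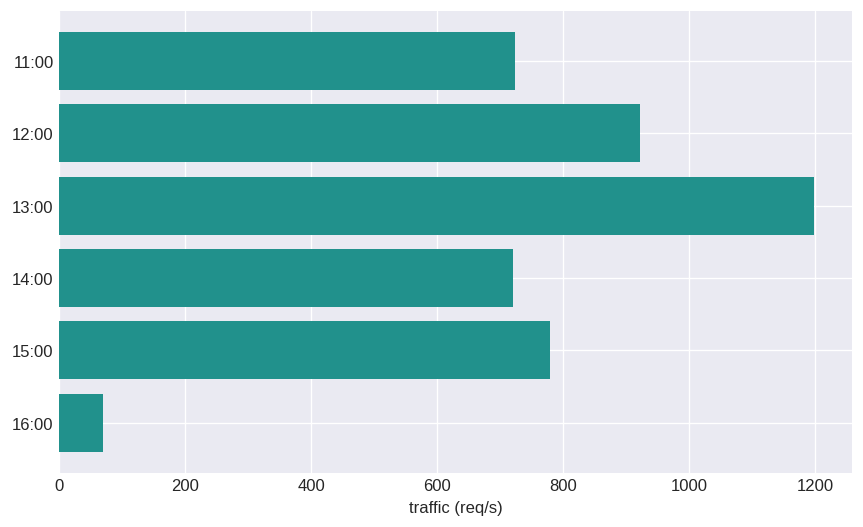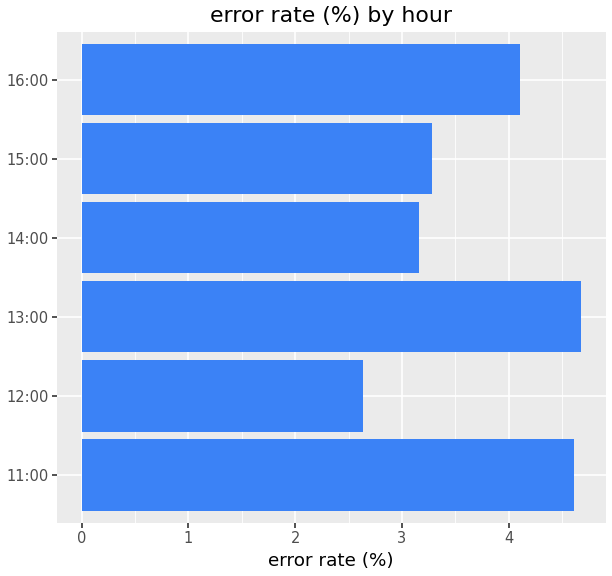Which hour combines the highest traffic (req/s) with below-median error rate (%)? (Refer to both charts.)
Chart 2 median error rate (%) ≈ 3.5; below-median hours: 12:00, 14:00, 15:00. Among those, 12:00 has the highest traffic (req/s) (≈ 1000).

12:00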